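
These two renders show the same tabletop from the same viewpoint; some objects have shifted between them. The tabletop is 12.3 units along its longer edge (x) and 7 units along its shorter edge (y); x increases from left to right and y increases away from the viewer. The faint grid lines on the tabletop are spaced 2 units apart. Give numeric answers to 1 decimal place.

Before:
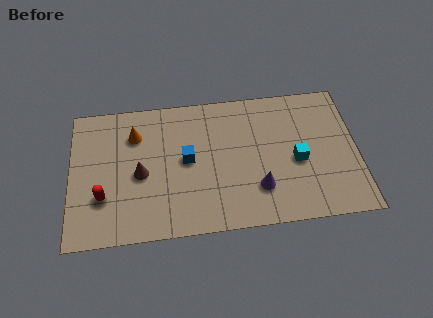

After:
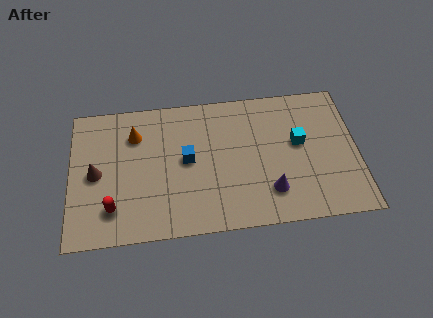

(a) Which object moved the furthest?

the brown cone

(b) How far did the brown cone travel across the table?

1.9

The brown cone was near (3.0, 3.2) before and (1.1, 3.4) after, so it travelled √(1.9² + 0.2²) ≈ 1.9 units.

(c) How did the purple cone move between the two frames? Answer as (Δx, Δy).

(0.5, -0.2)

The purple cone was at about (8.0, 1.9) and moved to about (8.5, 1.7).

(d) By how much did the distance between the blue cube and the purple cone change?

+0.5

Before: roughly 3.5 units apart; after: 4.0. That's 0.5 units further apart.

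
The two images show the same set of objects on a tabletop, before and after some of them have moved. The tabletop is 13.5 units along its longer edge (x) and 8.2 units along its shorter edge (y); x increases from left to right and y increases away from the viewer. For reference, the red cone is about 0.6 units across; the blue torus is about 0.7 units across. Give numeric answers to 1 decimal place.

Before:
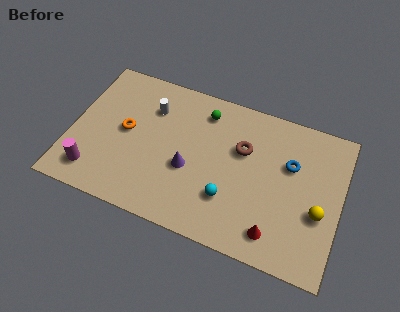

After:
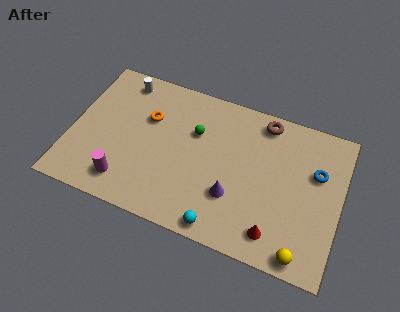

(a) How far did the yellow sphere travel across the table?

2.5

From (12.5, 3.2) to (11.9, 0.8), the yellow sphere covered √(0.6² + 2.4²) ≈ 2.5 units.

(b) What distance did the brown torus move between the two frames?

2.1

From (8.5, 5.3) to (9.4, 7.2), the brown torus covered √(0.9² + 1.9²) ≈ 2.1 units.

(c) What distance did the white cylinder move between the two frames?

1.9

From (3.8, 6.0) to (2.2, 7.1), the white cylinder covered √(1.6² + 1.1²) ≈ 1.9 units.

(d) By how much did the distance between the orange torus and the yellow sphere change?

-0.5

The distance was about 9.9 in the first image and 9.4 in the second, so they moved 0.5 units closer together.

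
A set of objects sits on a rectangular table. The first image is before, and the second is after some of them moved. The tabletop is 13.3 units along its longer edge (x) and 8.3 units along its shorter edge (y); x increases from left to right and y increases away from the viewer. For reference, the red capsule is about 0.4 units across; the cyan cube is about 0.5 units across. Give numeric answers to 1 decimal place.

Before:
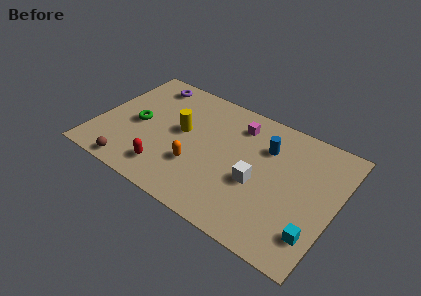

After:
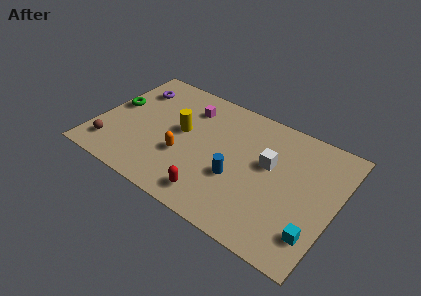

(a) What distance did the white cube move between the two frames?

1.6

From (9.1, 3.4) to (9.5, 4.9), the white cube covered √(0.4² + 1.5²) ≈ 1.6 units.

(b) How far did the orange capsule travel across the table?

0.9

The orange capsule was near (5.8, 2.7) before and (5.0, 3.0) after, so it travelled √(0.8² + 0.3²) ≈ 0.9 units.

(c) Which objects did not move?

the yellow cylinder and the cyan cube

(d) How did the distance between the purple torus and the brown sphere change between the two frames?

-1.6

The distance was about 6.3 in the first image and 4.7 in the second, so they moved 1.6 units closer together.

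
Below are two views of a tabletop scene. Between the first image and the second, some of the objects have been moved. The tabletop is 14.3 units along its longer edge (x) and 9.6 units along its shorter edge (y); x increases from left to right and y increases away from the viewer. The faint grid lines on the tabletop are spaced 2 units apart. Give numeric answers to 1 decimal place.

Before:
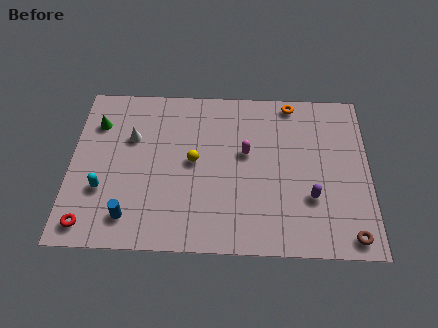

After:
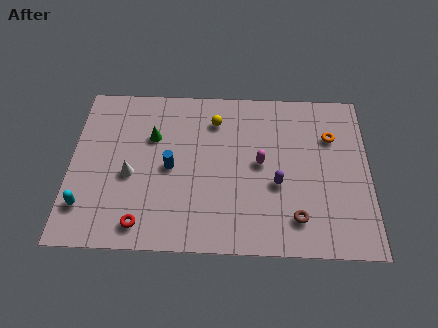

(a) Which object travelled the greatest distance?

the blue cylinder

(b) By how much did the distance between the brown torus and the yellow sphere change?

-1.6

They were about 8.4 units apart before and 6.8 after — 1.6 units closer together.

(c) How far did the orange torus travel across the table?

2.8

The orange torus moved from about (10.6, 8.7) to (12.5, 6.7), a distance of √(1.9² + 2.0²) ≈ 2.8.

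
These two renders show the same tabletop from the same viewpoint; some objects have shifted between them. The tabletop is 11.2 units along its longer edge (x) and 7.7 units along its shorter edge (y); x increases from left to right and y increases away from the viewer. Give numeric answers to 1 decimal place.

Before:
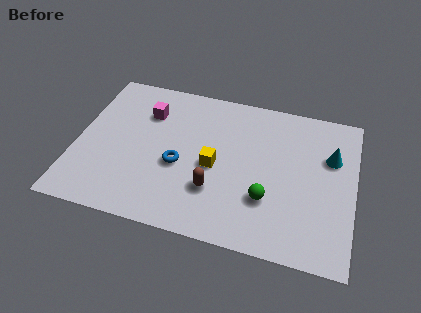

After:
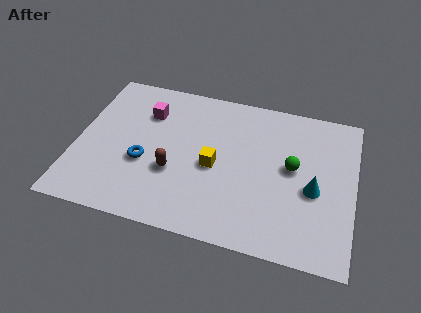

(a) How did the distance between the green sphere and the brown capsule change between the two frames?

+2.8

Before: roughly 2.1 units apart; after: 4.9. That's 2.8 units further apart.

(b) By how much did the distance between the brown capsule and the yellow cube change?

+0.5

The distance was about 1.2 in the first image and 1.7 in the second, so they moved 0.5 units further apart.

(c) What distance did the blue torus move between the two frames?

1.4

The blue torus moved from about (4.2, 3.2) to (2.8, 3.0), a distance of √(1.4² + 0.2²) ≈ 1.4.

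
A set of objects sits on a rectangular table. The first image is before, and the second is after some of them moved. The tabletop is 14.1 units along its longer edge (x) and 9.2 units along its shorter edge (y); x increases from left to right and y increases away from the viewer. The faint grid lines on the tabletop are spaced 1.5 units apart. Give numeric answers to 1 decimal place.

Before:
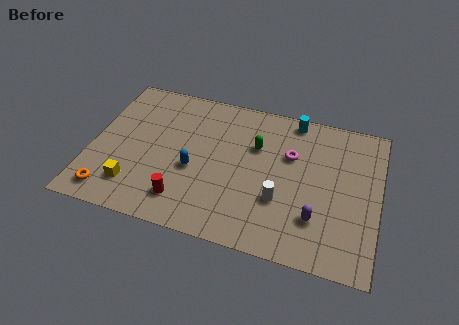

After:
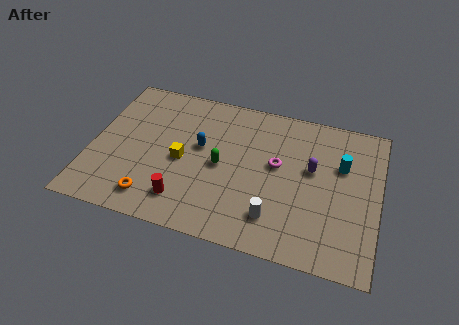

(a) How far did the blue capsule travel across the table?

1.5

The blue capsule was near (5.1, 3.8) before and (5.3, 5.3) after, so it travelled √(0.2² + 1.5²) ≈ 1.5 units.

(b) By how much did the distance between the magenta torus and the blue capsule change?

-1.3

Before: roughly 5.1 units apart; after: 3.8. That's 1.3 units closer together.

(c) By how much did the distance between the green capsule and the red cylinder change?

-2.3

They were about 5.4 units apart before and 3.1 after — 2.3 units closer together.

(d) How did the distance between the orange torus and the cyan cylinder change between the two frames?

-1.0

Before: roughly 11.0 units apart; after: 10.0. That's 1.0 units closer together.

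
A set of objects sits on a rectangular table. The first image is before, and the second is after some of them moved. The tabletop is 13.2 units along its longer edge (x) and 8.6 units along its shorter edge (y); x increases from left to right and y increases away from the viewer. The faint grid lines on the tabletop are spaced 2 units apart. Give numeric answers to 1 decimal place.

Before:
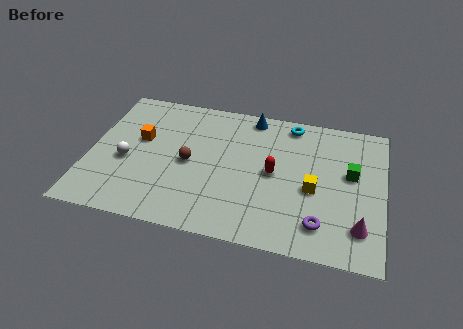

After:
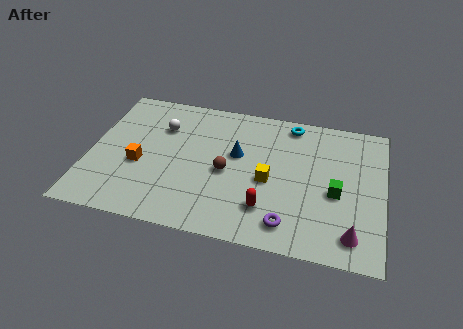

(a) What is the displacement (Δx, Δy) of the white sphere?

(1.4, 2.5)

From the two frames, the white sphere sits at roughly (1.7, 3.6) before and (3.1, 6.1) after.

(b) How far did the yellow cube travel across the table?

2.0

From (10.1, 3.7) to (8.1, 3.8), the yellow cube covered √(2.0² + 0.1²) ≈ 2.0 units.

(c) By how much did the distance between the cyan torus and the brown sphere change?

-1.0

Before: roughly 5.6 units apart; after: 4.6. That's 1.0 units closer together.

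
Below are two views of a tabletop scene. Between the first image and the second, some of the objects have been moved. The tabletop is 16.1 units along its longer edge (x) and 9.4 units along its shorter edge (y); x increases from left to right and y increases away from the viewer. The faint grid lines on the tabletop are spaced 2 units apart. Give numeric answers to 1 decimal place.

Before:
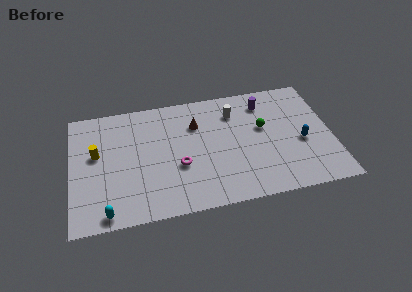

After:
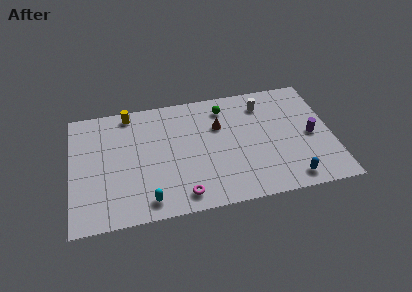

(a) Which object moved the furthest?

the purple cylinder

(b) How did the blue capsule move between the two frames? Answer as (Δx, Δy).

(-0.9, -2.8)

From the two frames, the blue capsule sits at roughly (14.2, 4.0) before and (13.3, 1.2) after.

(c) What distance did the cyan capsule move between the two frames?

2.5

From (2.1, 0.9) to (4.6, 1.3), the cyan capsule covered √(2.5² + 0.4²) ≈ 2.5 units.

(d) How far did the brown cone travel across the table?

1.5

From (7.8, 6.7) to (9.2, 6.3), the brown cone covered √(1.4² + 0.4²) ≈ 1.5 units.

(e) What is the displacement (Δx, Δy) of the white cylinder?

(1.8, 0.3)

The white cylinder was at about (10.2, 7.2) and moved to about (12.0, 7.5).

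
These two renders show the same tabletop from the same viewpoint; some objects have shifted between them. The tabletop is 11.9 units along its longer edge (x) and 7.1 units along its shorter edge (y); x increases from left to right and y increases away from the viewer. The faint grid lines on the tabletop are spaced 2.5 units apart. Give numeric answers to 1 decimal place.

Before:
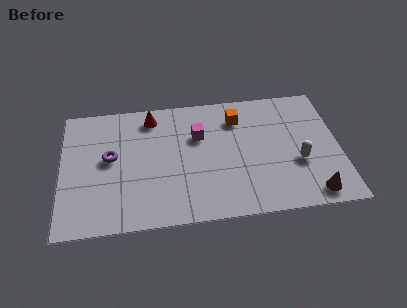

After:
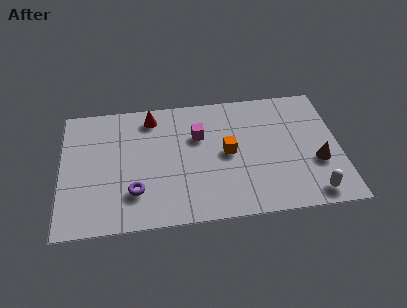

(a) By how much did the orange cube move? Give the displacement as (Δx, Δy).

(-0.5, -1.9)

From the two frames, the orange cube sits at roughly (7.6, 5.5) before and (7.1, 3.6) after.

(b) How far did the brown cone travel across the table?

1.7

The brown cone moved from about (10.6, 0.9) to (10.9, 2.6), a distance of √(0.3² + 1.7²) ≈ 1.7.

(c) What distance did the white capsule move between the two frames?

1.9

The white capsule was near (10.1, 2.7) before and (10.6, 0.9) after, so it travelled √(0.5² + 1.8²) ≈ 1.9 units.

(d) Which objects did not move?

the red cone and the magenta cube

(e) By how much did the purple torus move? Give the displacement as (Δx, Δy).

(1.0, -2.0)

From the two frames, the purple torus sits at roughly (2.1, 3.9) before and (3.1, 1.9) after.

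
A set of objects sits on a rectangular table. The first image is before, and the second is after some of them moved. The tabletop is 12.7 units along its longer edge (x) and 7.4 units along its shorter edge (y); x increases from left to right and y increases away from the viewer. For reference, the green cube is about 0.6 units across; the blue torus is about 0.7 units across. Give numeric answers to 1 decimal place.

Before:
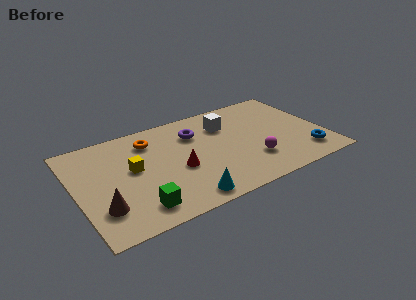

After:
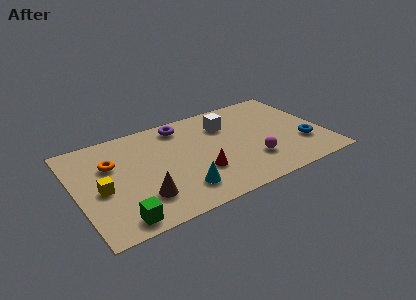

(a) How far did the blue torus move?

0.8

The blue torus was near (11.5, 1.5) before and (11.5, 2.3) after, so it travelled √(0.0² + 0.8²) ≈ 0.8 units.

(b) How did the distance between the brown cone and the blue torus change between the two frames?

-2.0

They were about 10.4 units apart before and 8.4 after — 2.0 units closer together.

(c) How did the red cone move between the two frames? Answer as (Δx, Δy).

(1.0, -0.7)

The red cone started near (5.1, 3.1) and ended near (6.1, 2.4).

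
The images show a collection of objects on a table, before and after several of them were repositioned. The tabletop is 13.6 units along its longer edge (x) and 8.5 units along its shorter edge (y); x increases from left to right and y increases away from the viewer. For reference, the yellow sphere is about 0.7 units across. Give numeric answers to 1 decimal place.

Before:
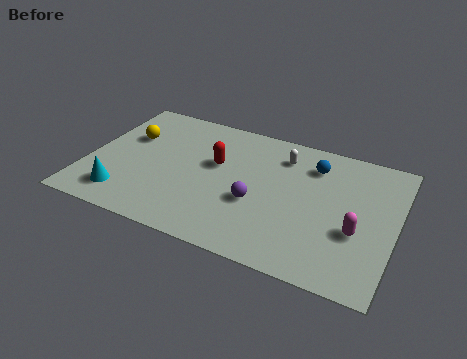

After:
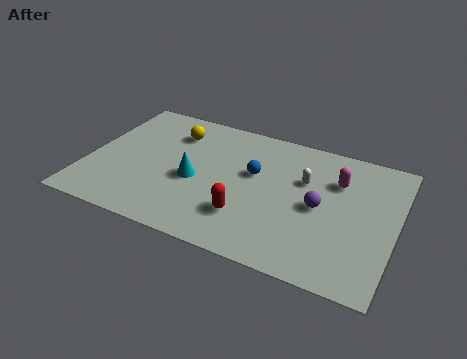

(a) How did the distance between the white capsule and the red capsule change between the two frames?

+0.7

They were about 3.2 units apart before and 3.9 after — 0.7 units further apart.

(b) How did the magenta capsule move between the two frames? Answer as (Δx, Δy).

(-1.1, 2.8)

From the two frames, the magenta capsule sits at roughly (12.0, 3.2) before and (10.9, 6.0) after.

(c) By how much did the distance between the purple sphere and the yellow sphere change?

+0.8

Before: roughly 6.4 units apart; after: 7.2. That's 0.8 units further apart.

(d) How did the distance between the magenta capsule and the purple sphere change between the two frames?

-2.4

They were about 4.4 units apart before and 2.0 after — 2.4 units closer together.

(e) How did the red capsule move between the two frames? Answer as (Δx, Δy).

(1.7, -2.8)

The red capsule was at about (5.6, 5.1) and moved to about (7.3, 2.3).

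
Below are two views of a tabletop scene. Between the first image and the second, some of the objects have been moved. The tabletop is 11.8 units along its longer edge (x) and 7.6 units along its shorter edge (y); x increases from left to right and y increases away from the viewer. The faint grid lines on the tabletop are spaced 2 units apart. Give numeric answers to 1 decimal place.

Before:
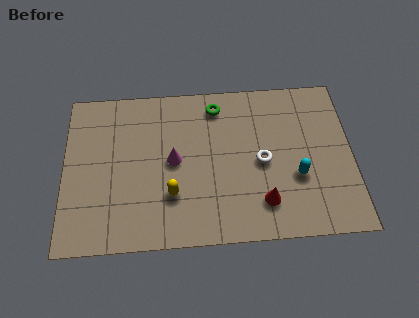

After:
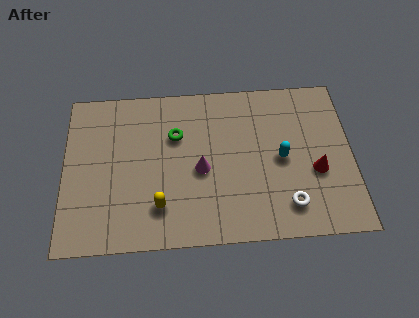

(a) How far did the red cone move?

2.6

From (8.1, 1.7) to (10.3, 3.0), the red cone covered √(2.2² + 1.3²) ≈ 2.6 units.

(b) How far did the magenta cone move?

1.2

The magenta cone was near (4.5, 3.9) before and (5.6, 3.4) after, so it travelled √(1.1² + 0.5²) ≈ 1.2 units.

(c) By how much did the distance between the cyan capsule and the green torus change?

-0.3

They were about 4.8 units apart before and 4.5 after — 0.3 units closer together.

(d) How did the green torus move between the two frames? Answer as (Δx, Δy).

(-1.7, -1.3)

The green torus started near (6.3, 6.4) and ended near (4.6, 5.1).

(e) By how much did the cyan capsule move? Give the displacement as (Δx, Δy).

(-0.6, 0.9)

The cyan capsule started near (9.5, 2.8) and ended near (8.9, 3.7).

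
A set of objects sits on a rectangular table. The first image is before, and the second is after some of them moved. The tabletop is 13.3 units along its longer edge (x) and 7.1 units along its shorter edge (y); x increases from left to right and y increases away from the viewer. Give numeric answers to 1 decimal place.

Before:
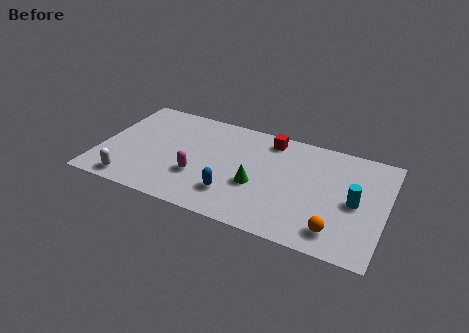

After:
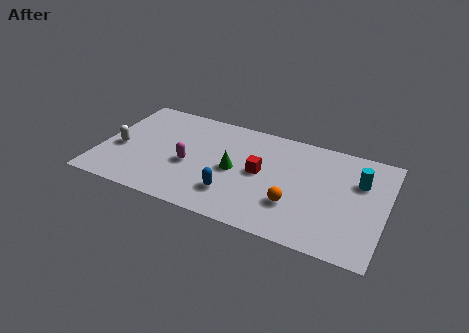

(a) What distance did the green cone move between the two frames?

1.3

The green cone was near (7.4, 2.8) before and (6.3, 3.4) after, so it travelled √(1.1² + 0.6²) ≈ 1.3 units.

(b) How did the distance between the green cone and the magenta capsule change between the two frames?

-0.6

They were about 2.7 units apart before and 2.1 after — 0.6 units closer together.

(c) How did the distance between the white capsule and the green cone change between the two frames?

-0.6

The distance was about 6.0 in the first image and 5.4 in the second, so they moved 0.6 units closer together.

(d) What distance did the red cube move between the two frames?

2.4

The red cube was near (7.7, 6.1) before and (7.5, 3.7) after, so it travelled √(0.2² + 2.4²) ≈ 2.4 units.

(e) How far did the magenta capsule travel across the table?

0.8

The magenta capsule was near (4.7, 2.4) before and (4.2, 3.0) after, so it travelled √(0.5² + 0.6²) ≈ 0.8 units.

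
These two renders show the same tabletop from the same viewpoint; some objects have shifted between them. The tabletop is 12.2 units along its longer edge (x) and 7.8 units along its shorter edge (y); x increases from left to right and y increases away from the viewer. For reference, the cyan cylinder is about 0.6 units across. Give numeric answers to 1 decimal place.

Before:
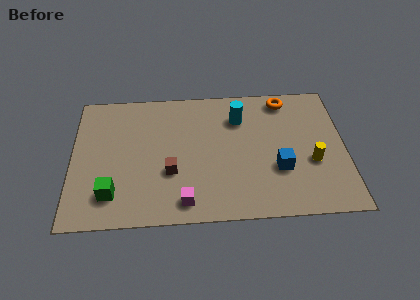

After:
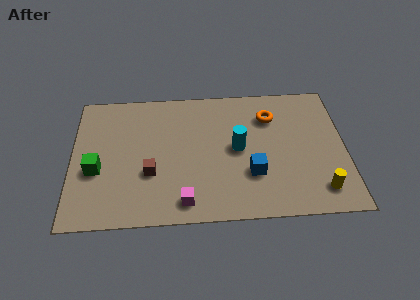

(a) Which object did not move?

the magenta cube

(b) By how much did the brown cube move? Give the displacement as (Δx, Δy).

(-0.9, 0.0)

The brown cube was at about (4.4, 2.8) and moved to about (3.5, 2.8).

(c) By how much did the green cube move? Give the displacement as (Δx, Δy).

(-0.7, 1.4)

The green cube started near (1.8, 1.7) and ended near (1.1, 3.1).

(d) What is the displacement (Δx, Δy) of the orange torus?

(-0.7, -1.0)

From the two frames, the orange torus sits at roughly (9.6, 6.8) before and (8.9, 5.8) after.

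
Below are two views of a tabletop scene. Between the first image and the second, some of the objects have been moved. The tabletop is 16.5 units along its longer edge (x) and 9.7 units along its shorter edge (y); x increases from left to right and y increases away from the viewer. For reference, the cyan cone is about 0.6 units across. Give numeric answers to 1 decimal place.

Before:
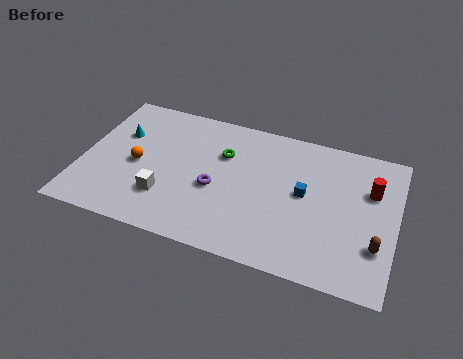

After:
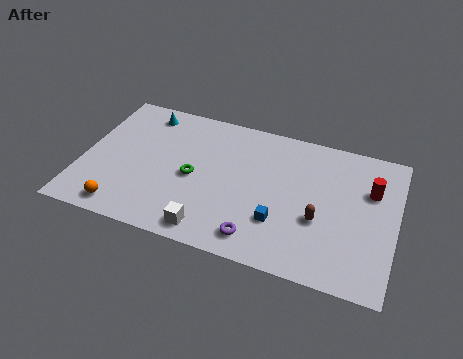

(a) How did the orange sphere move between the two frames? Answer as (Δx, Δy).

(-0.4, -3.3)

From the two frames, the orange sphere sits at roughly (2.9, 4.5) before and (2.5, 1.2) after.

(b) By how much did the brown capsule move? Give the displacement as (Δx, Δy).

(-3.0, 0.8)

From the two frames, the brown capsule sits at roughly (15.6, 2.9) before and (12.6, 3.7) after.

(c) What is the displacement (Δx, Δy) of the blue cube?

(-1.1, -2.3)

The blue cube started near (11.7, 5.2) and ended near (10.6, 2.9).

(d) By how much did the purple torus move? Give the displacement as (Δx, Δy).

(2.5, -2.6)

From the two frames, the purple torus sits at roughly (7.1, 4.1) before and (9.6, 1.5) after.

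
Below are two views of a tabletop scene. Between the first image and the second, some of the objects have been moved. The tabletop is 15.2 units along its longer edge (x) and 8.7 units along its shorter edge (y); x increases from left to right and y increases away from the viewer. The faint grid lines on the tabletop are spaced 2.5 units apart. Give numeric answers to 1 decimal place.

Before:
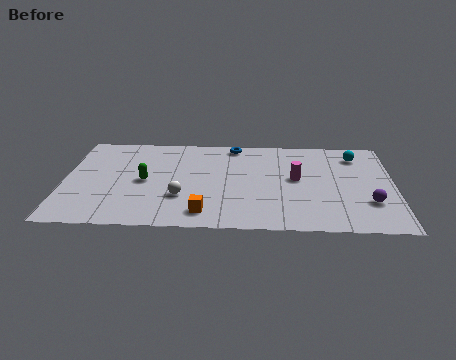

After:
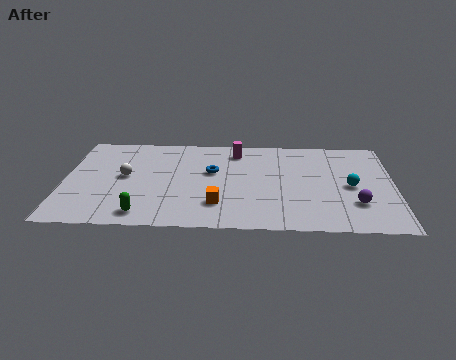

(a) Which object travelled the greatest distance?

the magenta cylinder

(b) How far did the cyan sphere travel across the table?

2.9

The cyan sphere was near (13.5, 7.0) before and (13.2, 4.1) after, so it travelled √(0.3² + 2.9²) ≈ 2.9 units.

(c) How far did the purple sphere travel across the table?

0.6

The purple sphere was near (14.0, 2.6) before and (13.4, 2.5) after, so it travelled √(0.6² + 0.1²) ≈ 0.6 units.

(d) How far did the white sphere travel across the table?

3.2

The white sphere moved from about (5.4, 2.8) to (2.8, 4.6), a distance of √(2.6² + 1.8²) ≈ 3.2.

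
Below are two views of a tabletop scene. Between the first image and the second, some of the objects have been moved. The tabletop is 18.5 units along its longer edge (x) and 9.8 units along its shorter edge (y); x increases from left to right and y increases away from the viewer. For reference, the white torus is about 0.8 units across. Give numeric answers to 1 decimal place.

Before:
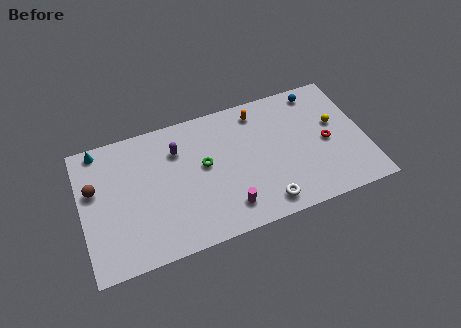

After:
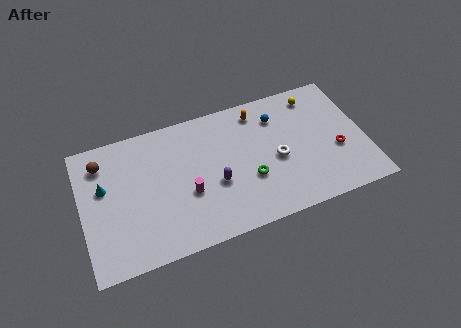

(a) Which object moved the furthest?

the purple capsule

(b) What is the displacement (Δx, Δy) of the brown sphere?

(0.6, 1.7)

The brown sphere was at about (0.9, 6.1) and moved to about (1.5, 7.8).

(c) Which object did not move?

the orange capsule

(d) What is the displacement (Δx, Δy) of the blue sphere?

(-2.8, -1.1)

From the two frames, the blue sphere sits at roughly (15.8, 8.6) before and (13.0, 7.5) after.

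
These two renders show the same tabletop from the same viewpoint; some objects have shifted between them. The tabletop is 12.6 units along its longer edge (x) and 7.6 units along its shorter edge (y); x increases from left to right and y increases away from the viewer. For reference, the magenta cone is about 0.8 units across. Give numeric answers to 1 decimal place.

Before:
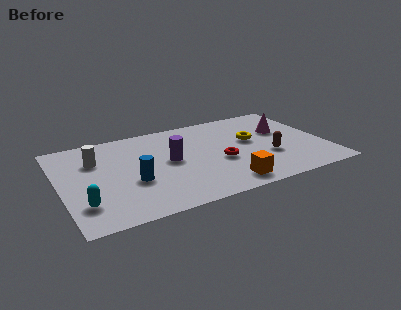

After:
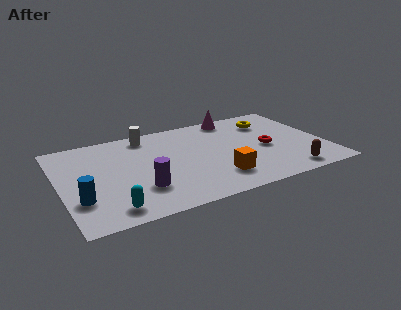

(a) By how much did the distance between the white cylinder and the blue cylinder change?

+2.8

The distance was about 2.8 in the first image and 5.6 in the second, so they moved 2.8 units further apart.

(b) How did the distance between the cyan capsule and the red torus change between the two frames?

+1.4

Before: roughly 6.7 units apart; after: 8.1. That's 1.4 units further apart.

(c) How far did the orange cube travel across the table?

0.8

The orange cube was near (7.5, 1.1) before and (7.2, 1.8) after, so it travelled √(0.3² + 0.7²) ≈ 0.8 units.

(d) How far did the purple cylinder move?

2.4

From (5.2, 4.0) to (3.6, 2.2), the purple cylinder covered √(1.6² + 1.8²) ≈ 2.4 units.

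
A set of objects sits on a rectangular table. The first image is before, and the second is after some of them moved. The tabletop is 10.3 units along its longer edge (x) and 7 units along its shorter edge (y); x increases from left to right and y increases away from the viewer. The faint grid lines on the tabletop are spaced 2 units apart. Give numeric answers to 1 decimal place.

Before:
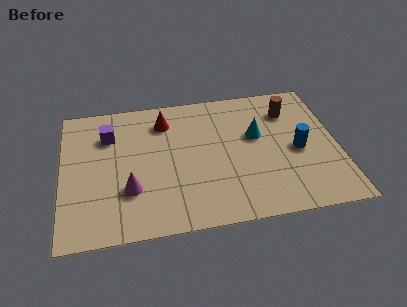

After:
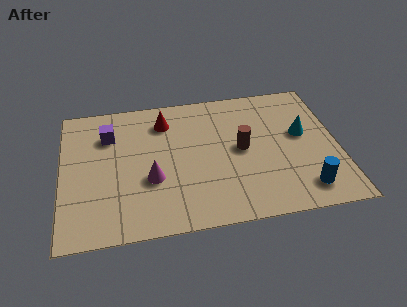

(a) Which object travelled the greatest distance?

the brown cylinder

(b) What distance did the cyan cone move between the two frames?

1.7

The cyan cone moved from about (7.3, 4.2) to (9.0, 4.0), a distance of √(1.7² + 0.2²) ≈ 1.7.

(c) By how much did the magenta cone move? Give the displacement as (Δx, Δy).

(0.8, 0.4)

The magenta cone started near (2.5, 2.2) and ended near (3.3, 2.6).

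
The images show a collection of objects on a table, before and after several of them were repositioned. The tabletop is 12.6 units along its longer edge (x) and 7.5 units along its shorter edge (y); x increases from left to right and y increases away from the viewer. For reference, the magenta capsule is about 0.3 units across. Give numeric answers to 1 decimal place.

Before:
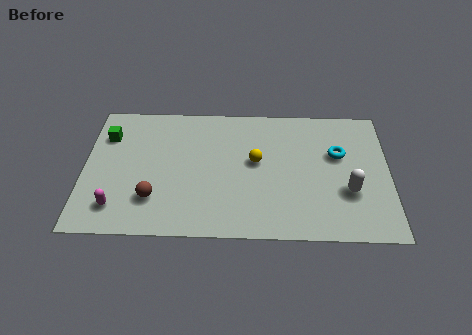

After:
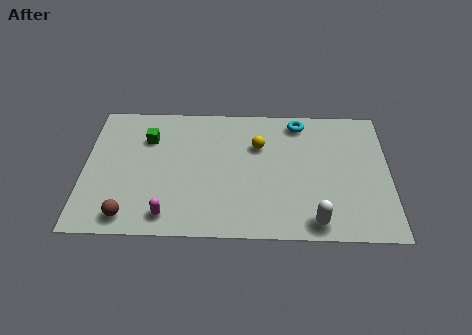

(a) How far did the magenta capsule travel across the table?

2.1

The magenta capsule moved from about (1.4, 1.5) to (3.5, 1.1), a distance of √(2.1² + 0.4²) ≈ 2.1.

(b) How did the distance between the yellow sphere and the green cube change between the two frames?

-1.7

The distance was about 6.3 in the first image and 4.6 in the second, so they moved 1.7 units closer together.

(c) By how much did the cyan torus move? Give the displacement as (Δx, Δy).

(-1.6, 1.8)

The cyan torus started near (10.5, 4.7) and ended near (8.9, 6.5).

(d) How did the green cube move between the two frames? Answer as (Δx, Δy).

(1.7, -0.1)

The green cube started near (0.9, 5.5) and ended near (2.6, 5.4).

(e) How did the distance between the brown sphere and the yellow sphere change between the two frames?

+2.0

They were about 4.7 units apart before and 6.7 after — 2.0 units further apart.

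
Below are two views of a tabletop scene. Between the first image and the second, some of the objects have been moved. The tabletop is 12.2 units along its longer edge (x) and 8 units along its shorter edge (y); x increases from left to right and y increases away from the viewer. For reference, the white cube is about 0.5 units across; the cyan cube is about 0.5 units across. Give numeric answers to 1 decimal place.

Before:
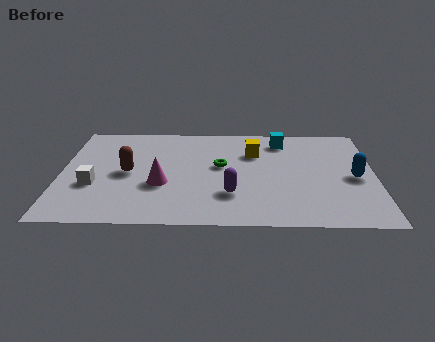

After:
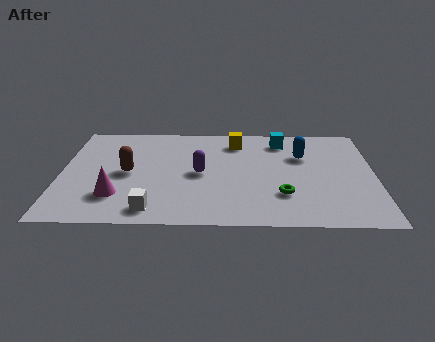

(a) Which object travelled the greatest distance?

the green torus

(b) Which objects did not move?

the brown capsule and the cyan cube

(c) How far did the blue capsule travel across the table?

2.6

The blue capsule moved from about (11.4, 3.7) to (9.4, 5.4), a distance of √(2.0² + 1.7²) ≈ 2.6.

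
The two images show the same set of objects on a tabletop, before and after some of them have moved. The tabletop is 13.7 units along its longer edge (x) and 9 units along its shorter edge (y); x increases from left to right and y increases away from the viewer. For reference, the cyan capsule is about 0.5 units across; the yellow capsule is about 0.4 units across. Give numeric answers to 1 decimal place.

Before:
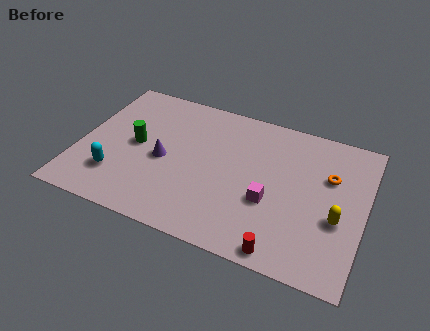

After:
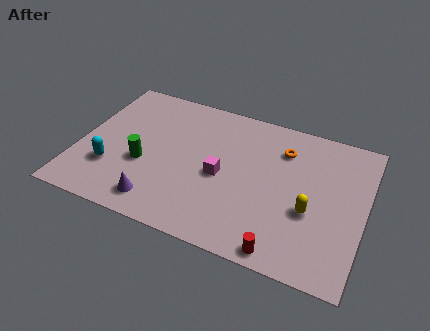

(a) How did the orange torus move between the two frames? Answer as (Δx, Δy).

(-2.3, 0.9)

The orange torus was at about (11.9, 5.9) and moved to about (9.6, 6.8).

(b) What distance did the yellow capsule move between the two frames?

1.3

The yellow capsule moved from about (12.5, 3.5) to (11.2, 3.5), a distance of √(1.3² + 0.0²) ≈ 1.3.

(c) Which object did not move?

the red cylinder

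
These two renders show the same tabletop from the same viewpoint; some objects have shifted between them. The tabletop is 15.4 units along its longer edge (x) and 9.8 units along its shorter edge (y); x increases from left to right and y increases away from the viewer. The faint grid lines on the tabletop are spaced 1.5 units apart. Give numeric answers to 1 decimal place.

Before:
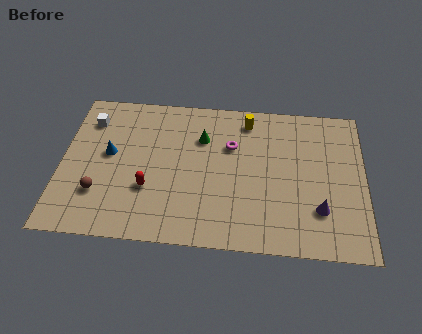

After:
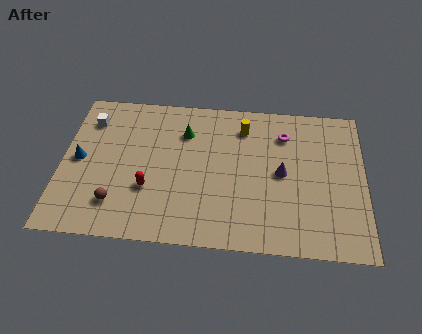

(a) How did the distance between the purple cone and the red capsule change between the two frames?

-1.7

The distance was about 8.6 in the first image and 6.9 in the second, so they moved 1.7 units closer together.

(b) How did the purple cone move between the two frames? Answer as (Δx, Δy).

(-1.9, 2.2)

The purple cone was at about (13.1, 2.7) and moved to about (11.2, 4.9).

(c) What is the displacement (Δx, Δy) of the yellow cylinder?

(-0.2, -0.5)

From the two frames, the yellow cylinder sits at roughly (9.4, 8.3) before and (9.2, 7.8) after.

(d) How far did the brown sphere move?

1.1

The brown sphere was near (2.0, 2.8) before and (2.9, 2.2) after, so it travelled √(0.9² + 0.6²) ≈ 1.1 units.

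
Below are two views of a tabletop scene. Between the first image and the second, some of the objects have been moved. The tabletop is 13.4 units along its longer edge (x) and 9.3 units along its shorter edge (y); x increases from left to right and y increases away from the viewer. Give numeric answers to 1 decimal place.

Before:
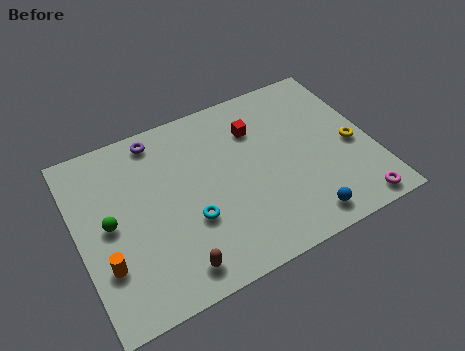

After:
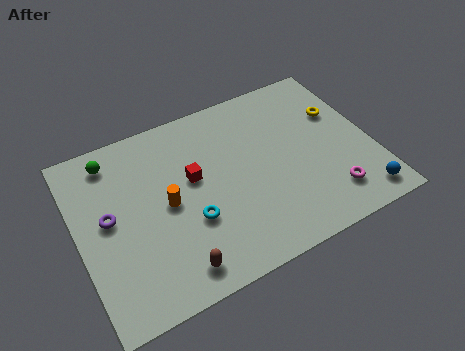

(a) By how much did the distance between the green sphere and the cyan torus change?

+1.7

The distance was about 3.8 in the first image and 5.5 in the second, so they moved 1.7 units further apart.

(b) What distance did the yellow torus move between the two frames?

2.0

The yellow torus moved from about (12.5, 4.1) to (12.2, 6.1), a distance of √(0.3² + 2.0²) ≈ 2.0.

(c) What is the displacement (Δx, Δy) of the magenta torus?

(-1.0, 1.0)

The magenta torus started near (12.1, 0.9) and ended near (11.1, 1.9).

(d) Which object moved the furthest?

the purple torus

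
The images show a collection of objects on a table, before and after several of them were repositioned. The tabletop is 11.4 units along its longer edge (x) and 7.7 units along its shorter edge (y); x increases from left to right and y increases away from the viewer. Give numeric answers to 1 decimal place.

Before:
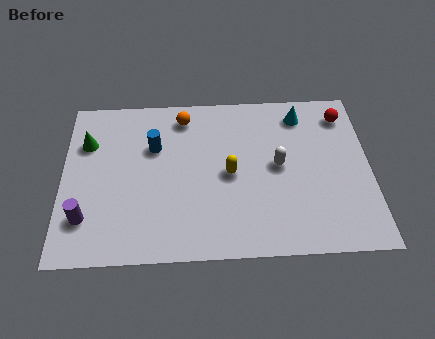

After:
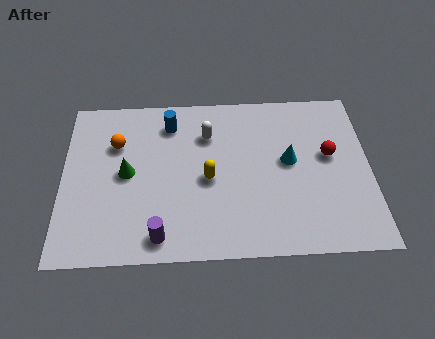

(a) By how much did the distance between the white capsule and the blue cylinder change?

-3.2

They were about 4.7 units apart before and 1.5 after — 3.2 units closer together.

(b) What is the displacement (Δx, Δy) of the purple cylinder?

(2.7, -0.9)

The purple cylinder was at about (0.9, 1.9) and moved to about (3.6, 1.0).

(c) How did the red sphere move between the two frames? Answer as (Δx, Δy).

(-0.6, -1.9)

The red sphere was at about (10.5, 6.3) and moved to about (9.9, 4.4).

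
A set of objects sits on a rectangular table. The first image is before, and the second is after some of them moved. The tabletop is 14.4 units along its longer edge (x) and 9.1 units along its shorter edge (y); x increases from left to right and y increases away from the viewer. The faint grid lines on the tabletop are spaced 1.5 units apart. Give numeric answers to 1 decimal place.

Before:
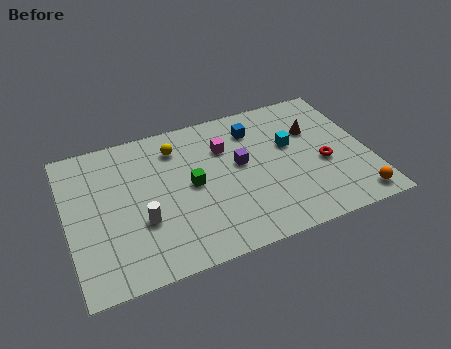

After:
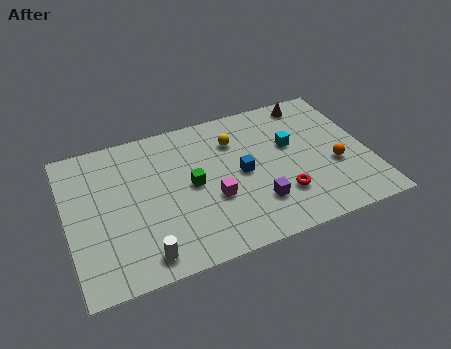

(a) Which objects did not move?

the green cube and the cyan cube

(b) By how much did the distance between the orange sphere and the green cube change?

-1.4

Before: roughly 8.3 units apart; after: 6.9. That's 1.4 units closer together.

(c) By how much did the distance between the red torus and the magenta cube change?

-1.9

They were about 5.2 units apart before and 3.3 after — 1.9 units closer together.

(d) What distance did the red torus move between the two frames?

2.6

The red torus moved from about (12.2, 3.8) to (10.0, 2.5), a distance of √(2.2² + 1.3²) ≈ 2.6.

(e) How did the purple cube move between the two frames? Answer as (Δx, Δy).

(0.5, -2.7)

The purple cube was at about (8.3, 5.1) and moved to about (8.8, 2.4).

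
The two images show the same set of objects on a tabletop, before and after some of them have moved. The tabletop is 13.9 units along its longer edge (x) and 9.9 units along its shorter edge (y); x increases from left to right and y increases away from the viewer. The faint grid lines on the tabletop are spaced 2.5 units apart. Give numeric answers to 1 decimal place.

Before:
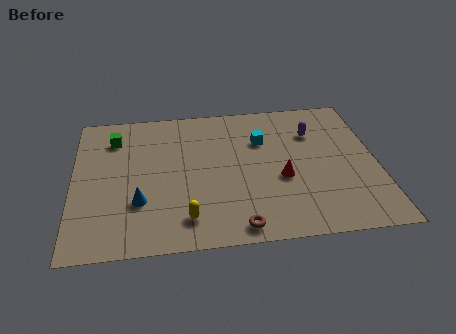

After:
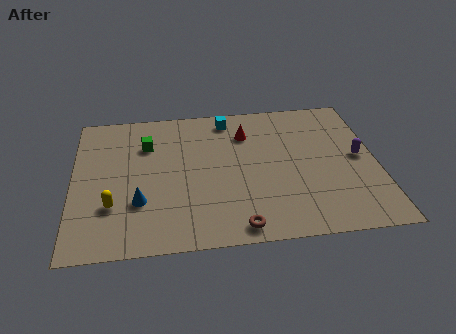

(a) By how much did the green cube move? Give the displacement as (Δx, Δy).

(1.5, -0.6)

The green cube started near (1.9, 7.7) and ended near (3.4, 7.1).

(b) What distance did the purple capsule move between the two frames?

2.8

From (11.1, 7.1) to (13.1, 5.1), the purple capsule covered √(2.0² + 2.0²) ≈ 2.8 units.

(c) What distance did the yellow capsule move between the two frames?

3.5

From (5.1, 1.8) to (1.8, 3.0), the yellow capsule covered √(3.3² + 1.2²) ≈ 3.5 units.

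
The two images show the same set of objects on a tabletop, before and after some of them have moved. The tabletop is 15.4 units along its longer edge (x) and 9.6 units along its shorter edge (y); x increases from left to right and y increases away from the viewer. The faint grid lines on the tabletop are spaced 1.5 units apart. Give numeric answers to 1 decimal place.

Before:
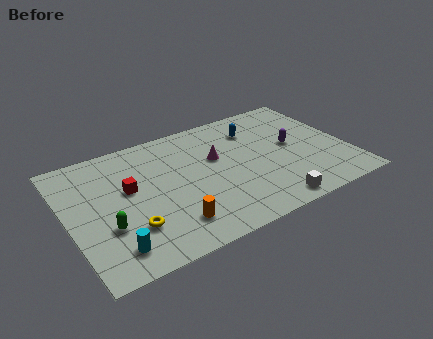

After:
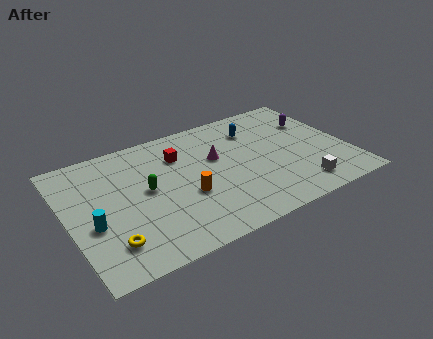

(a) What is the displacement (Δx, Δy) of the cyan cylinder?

(-0.8, 2.1)

From the two frames, the cyan cylinder sits at roughly (2.0, 1.7) before and (1.2, 3.8) after.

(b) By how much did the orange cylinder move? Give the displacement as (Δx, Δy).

(1.1, 1.7)

The orange cylinder started near (5.2, 2.0) and ended near (6.3, 3.7).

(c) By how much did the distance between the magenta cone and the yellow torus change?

+1.3

They were about 6.1 units apart before and 7.4 after — 1.3 units further apart.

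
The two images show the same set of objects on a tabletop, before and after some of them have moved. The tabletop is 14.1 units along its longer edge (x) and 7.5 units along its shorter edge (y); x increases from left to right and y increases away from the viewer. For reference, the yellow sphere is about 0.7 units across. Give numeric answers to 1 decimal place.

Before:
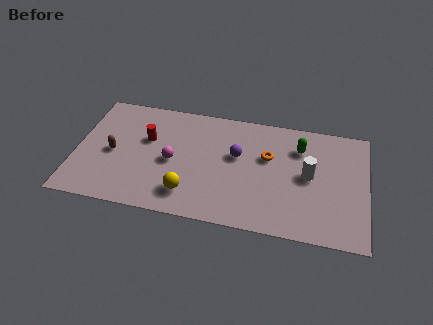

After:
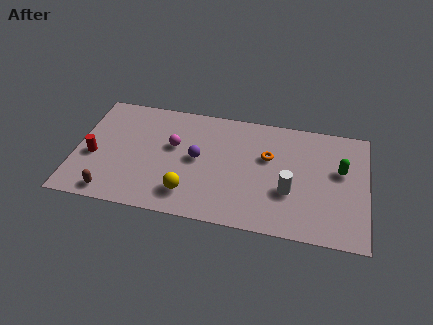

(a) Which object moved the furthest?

the red cylinder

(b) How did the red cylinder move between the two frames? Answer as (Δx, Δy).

(-2.5, -1.6)

From the two frames, the red cylinder sits at roughly (3.4, 4.7) before and (0.9, 3.1) after.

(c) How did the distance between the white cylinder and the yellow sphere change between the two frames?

-1.2

They were about 6.1 units apart before and 4.9 after — 1.2 units closer together.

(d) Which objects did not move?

the orange torus and the yellow sphere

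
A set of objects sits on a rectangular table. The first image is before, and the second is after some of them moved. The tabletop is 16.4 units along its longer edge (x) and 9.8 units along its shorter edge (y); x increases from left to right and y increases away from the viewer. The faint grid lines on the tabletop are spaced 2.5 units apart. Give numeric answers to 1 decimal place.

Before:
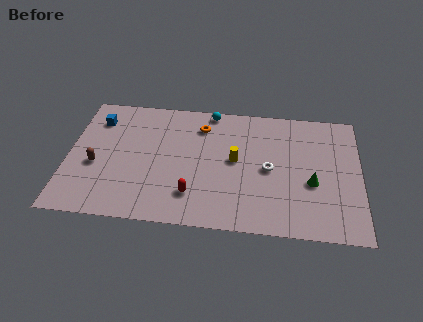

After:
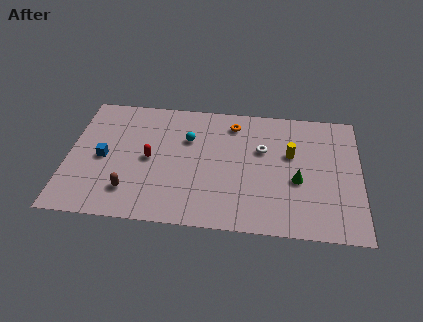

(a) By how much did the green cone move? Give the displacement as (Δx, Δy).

(-0.8, 0.1)

The green cone was at about (13.7, 3.9) and moved to about (12.9, 4.0).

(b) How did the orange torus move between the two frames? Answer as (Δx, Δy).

(1.8, 0.4)

From the two frames, the orange torus sits at roughly (7.4, 7.7) before and (9.2, 8.1) after.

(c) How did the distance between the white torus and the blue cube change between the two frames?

-1.2

They were about 10.2 units apart before and 9.0 after — 1.2 units closer together.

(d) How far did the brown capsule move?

2.7

The brown capsule was near (1.6, 4.0) before and (3.6, 2.2) after, so it travelled √(2.0² + 1.8²) ≈ 2.7 units.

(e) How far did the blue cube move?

3.0

The blue cube was near (1.5, 7.6) before and (2.0, 4.6) after, so it travelled √(0.5² + 3.0²) ≈ 3.0 units.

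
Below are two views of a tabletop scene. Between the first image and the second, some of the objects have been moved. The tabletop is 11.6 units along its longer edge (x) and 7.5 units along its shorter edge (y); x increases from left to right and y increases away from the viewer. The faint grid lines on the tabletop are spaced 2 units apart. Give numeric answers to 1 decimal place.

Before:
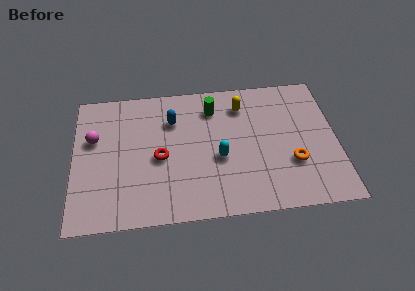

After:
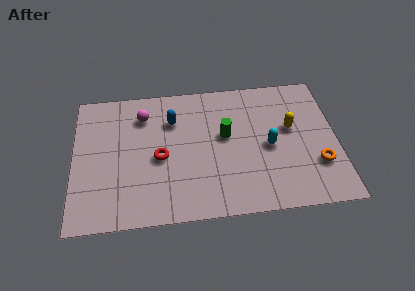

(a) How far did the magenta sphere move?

2.5

The magenta sphere moved from about (0.9, 4.7) to (3.1, 5.8), a distance of √(2.2² + 1.1²) ≈ 2.5.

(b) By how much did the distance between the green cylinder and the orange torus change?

-0.3

They were about 4.8 units apart before and 4.5 after — 0.3 units closer together.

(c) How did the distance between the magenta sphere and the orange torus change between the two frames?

-0.6

Before: roughly 9.0 units apart; after: 8.4. That's 0.6 units closer together.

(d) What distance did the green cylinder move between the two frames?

1.7

The green cylinder moved from about (6.2, 5.9) to (6.7, 4.3), a distance of √(0.5² + 1.6²) ≈ 1.7.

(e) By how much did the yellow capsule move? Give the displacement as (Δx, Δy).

(2.1, -1.5)

The yellow capsule started near (7.5, 5.9) and ended near (9.6, 4.4).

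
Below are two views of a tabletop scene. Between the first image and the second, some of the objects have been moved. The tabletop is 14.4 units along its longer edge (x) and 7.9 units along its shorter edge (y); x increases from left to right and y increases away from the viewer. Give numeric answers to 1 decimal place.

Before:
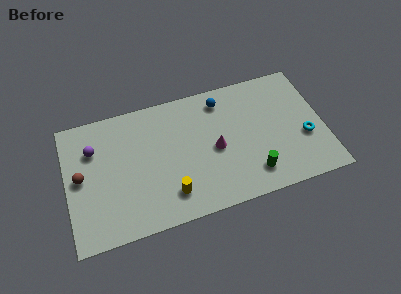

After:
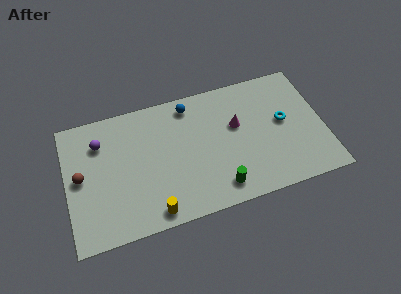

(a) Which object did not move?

the brown sphere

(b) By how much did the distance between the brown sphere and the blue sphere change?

-1.6

The distance was about 8.5 in the first image and 6.9 in the second, so they moved 1.6 units closer together.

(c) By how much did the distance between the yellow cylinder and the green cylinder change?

-0.9

The distance was about 4.6 in the first image and 3.7 in the second, so they moved 0.9 units closer together.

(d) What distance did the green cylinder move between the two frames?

1.9

The green cylinder was near (10.2, 1.6) before and (8.3, 1.3) after, so it travelled √(1.9² + 0.3²) ≈ 1.9 units.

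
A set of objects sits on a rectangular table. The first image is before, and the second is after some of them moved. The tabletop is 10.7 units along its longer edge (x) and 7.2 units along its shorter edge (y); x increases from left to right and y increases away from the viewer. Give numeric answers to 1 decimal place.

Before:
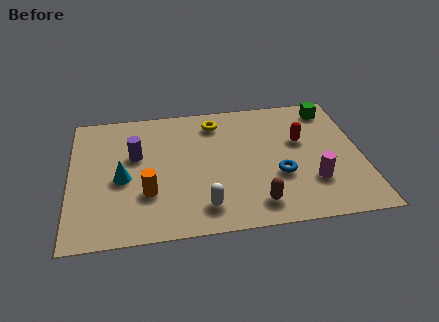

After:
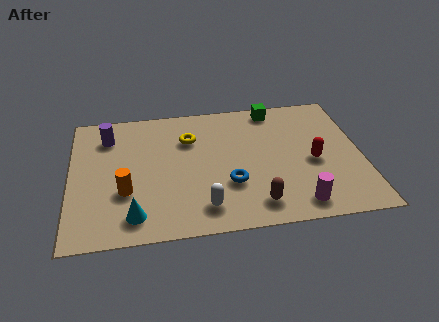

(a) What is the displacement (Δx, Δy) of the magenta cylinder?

(-0.6, -1.1)

The magenta cylinder was at about (8.8, 2.1) and moved to about (8.2, 1.0).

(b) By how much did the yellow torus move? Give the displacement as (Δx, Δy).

(-1.0, -0.8)

The yellow torus started near (5.4, 5.9) and ended near (4.4, 5.1).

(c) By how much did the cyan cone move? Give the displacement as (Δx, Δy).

(0.4, -2.0)

From the two frames, the cyan cone sits at roughly (1.9, 3.2) before and (2.3, 1.2) after.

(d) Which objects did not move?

the white capsule and the brown capsule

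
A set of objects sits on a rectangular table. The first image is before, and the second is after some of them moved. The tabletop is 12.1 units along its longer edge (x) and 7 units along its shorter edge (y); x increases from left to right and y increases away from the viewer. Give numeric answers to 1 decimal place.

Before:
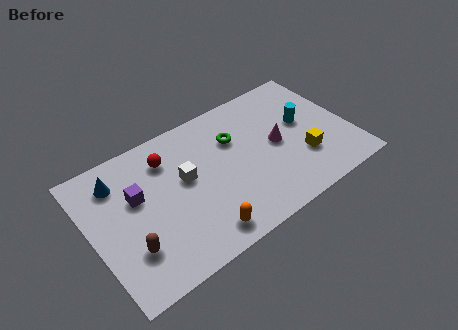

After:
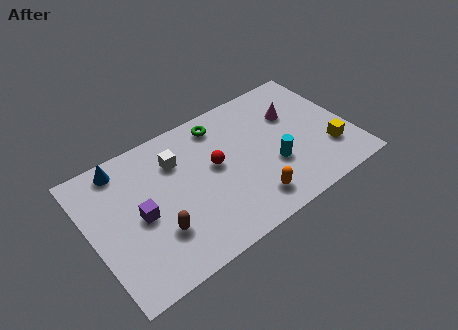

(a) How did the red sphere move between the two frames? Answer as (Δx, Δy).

(2.0, -1.5)

The red sphere started near (3.8, 5.4) and ended near (5.8, 3.9).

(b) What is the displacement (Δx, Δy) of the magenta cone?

(1.0, 1.2)

The magenta cone was at about (8.7, 3.5) and moved to about (9.7, 4.7).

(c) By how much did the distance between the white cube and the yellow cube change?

+1.8

The distance was about 5.6 in the first image and 7.4 in the second, so they moved 1.8 units further apart.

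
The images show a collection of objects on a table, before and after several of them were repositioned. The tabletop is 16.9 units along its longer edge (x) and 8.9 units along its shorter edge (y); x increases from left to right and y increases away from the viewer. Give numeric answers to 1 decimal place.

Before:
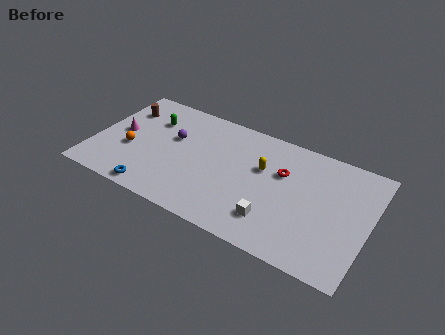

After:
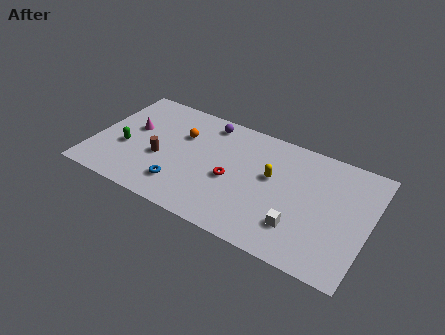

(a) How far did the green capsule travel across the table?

3.1

The green capsule was near (3.2, 6.4) before and (2.0, 3.5) after, so it travelled √(1.2² + 2.9²) ≈ 3.1 units.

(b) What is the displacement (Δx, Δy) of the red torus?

(-2.9, -1.9)

The red torus started near (11.5, 5.8) and ended near (8.6, 3.9).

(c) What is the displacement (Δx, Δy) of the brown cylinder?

(2.8, -3.0)

From the two frames, the brown cylinder sits at roughly (1.4, 6.6) before and (4.2, 3.6) after.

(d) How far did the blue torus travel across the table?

1.9

The blue torus was near (4.2, 0.9) before and (5.7, 2.0) after, so it travelled √(1.5² + 1.1²) ≈ 1.9 units.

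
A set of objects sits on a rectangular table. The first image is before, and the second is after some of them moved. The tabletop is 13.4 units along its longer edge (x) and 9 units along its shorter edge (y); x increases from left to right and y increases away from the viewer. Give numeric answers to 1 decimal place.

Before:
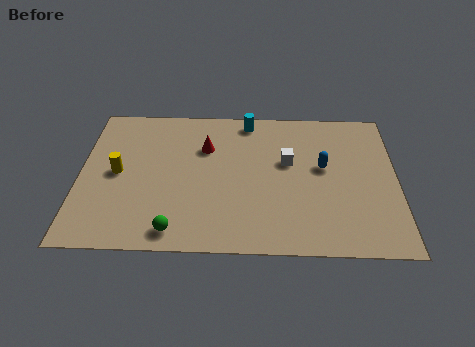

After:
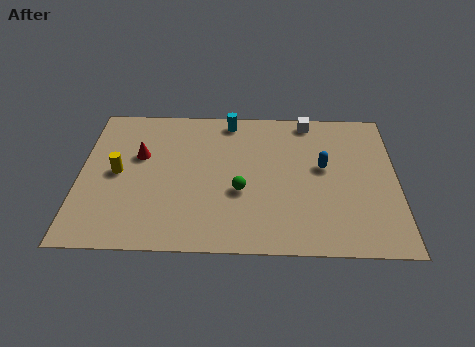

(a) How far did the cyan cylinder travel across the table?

0.8

The cyan cylinder was near (7.1, 8.0) before and (6.3, 8.0) after, so it travelled √(0.8² + 0.0²) ≈ 0.8 units.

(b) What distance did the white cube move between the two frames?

2.8

The white cube moved from about (8.8, 5.4) to (9.7, 8.1), a distance of √(0.9² + 2.7²) ≈ 2.8.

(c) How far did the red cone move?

2.9

The red cone moved from about (5.3, 6.2) to (2.5, 5.6), a distance of √(2.8² + 0.6²) ≈ 2.9.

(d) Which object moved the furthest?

the green sphere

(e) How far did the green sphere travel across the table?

3.6

The green sphere moved from about (4.1, 1.1) to (6.8, 3.5), a distance of √(2.7² + 2.4²) ≈ 3.6.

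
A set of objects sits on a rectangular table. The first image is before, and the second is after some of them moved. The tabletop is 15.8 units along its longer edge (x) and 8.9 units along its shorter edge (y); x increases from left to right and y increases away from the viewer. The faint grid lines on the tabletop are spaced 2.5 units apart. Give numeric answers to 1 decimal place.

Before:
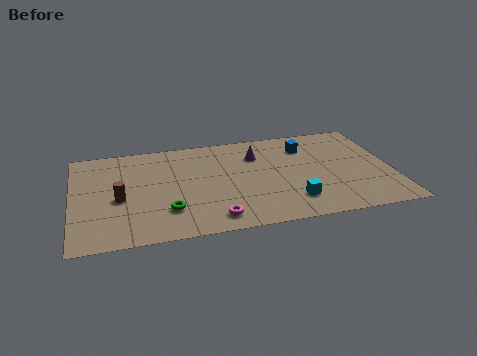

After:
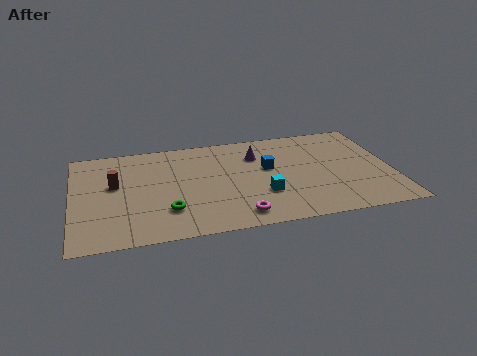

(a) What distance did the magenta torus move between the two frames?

1.2

The magenta torus moved from about (6.8, 1.3) to (8.0, 1.3), a distance of √(1.2² + 0.0²) ≈ 1.2.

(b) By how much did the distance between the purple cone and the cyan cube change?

-1.1

The distance was about 4.7 in the first image and 3.6 in the second, so they moved 1.1 units closer together.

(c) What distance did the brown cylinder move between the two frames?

1.3

The brown cylinder moved from about (2.3, 3.9) to (2.1, 5.2), a distance of √(0.2² + 1.3²) ≈ 1.3.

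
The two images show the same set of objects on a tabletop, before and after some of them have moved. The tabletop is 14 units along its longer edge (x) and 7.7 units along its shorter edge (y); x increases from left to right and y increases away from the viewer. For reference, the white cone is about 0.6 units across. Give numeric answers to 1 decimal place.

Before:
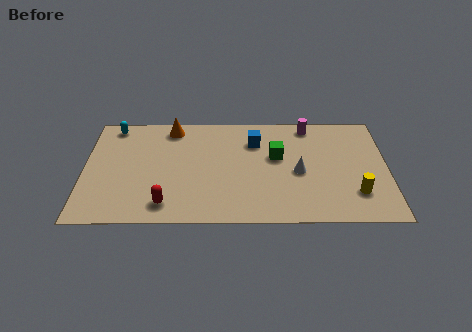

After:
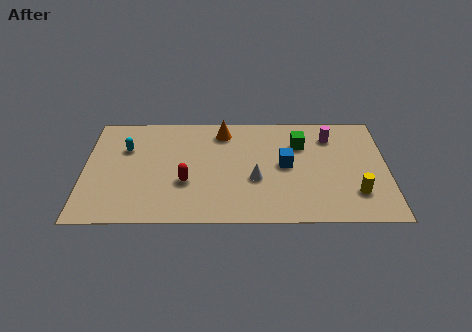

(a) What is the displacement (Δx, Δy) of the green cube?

(1.1, 0.9)

The green cube was at about (8.9, 4.6) and moved to about (10.0, 5.5).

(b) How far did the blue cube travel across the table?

2.2

The blue cube was near (7.9, 5.7) before and (9.3, 4.0) after, so it travelled √(1.4² + 1.7²) ≈ 2.2 units.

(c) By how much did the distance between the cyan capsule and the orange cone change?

+2.0

Before: roughly 2.7 units apart; after: 4.7. That's 2.0 units further apart.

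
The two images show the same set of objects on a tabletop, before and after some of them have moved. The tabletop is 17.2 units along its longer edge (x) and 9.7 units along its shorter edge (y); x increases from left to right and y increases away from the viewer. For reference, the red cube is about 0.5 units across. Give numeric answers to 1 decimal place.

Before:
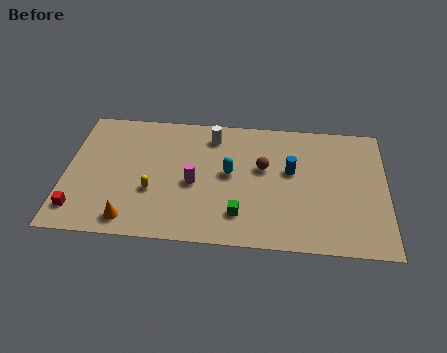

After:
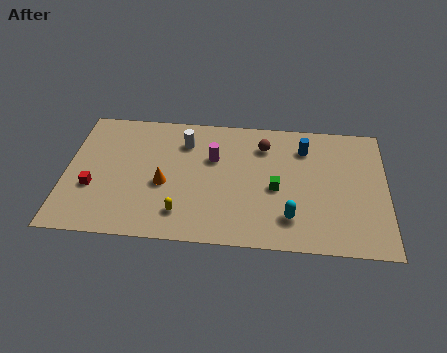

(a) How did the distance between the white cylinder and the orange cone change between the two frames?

-4.5

The distance was about 7.9 in the first image and 3.4 in the second, so they moved 4.5 units closer together.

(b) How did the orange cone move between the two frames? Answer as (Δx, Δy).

(1.7, 2.8)

The orange cone started near (3.6, 1.3) and ended near (5.3, 4.1).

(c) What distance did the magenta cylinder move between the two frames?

2.2

The magenta cylinder moved from about (6.9, 4.3) to (7.9, 6.3), a distance of √(1.0² + 2.0²) ≈ 2.2.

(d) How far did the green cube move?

2.8

The green cube was near (9.4, 2.2) before and (11.3, 4.3) after, so it travelled √(1.9² + 2.1²) ≈ 2.8 units.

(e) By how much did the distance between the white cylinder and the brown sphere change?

+0.7

Before: roughly 3.6 units apart; after: 4.3. That's 0.7 units further apart.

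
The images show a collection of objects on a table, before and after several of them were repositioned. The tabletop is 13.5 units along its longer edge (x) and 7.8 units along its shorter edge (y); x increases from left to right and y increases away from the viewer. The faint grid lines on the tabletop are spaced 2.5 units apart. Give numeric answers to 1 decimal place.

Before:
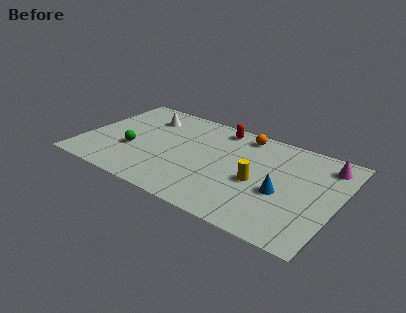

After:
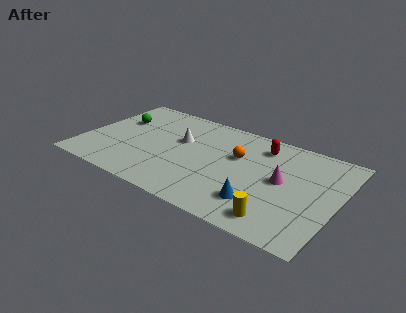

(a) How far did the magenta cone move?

3.0

From (12.6, 6.4) to (10.6, 4.1), the magenta cone covered √(2.0² + 2.3²) ≈ 3.0 units.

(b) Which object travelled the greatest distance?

the magenta cone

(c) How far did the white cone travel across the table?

2.4

The white cone moved from about (2.9, 6.0) to (5.0, 4.8), a distance of √(2.1² + 1.2²) ≈ 2.4.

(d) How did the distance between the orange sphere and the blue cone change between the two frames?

-1.0

The distance was about 4.4 in the first image and 3.4 in the second, so they moved 1.0 units closer together.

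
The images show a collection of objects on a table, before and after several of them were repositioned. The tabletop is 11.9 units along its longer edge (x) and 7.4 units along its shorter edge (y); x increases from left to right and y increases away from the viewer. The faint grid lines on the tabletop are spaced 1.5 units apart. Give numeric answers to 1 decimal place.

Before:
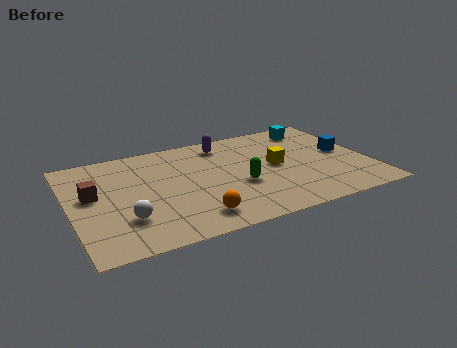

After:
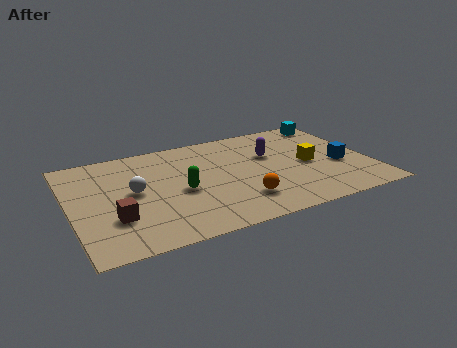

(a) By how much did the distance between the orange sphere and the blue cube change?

-2.5

The distance was about 6.9 in the first image and 4.4 in the second, so they moved 2.5 units closer together.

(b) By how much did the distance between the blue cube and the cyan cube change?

+1.0

They were about 2.5 units apart before and 3.5 after — 1.0 units further apart.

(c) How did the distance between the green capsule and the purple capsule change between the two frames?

+0.7

Before: roughly 3.3 units apart; after: 4.0. That's 0.7 units further apart.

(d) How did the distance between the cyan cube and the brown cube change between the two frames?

+0.9

Before: roughly 9.4 units apart; after: 10.3. That's 0.9 units further apart.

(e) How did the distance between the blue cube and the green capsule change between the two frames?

+1.9

Before: roughly 4.5 units apart; after: 6.4. That's 1.9 units further apart.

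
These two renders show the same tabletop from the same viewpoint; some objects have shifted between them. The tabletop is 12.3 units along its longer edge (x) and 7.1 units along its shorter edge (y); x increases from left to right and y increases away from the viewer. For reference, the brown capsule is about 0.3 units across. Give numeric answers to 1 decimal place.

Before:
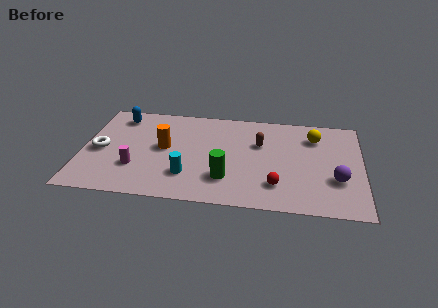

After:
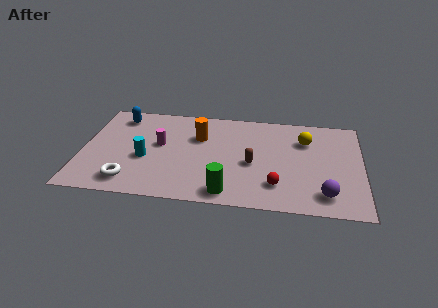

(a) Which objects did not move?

the blue capsule and the red sphere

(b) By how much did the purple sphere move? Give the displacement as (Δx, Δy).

(-0.5, -1.1)

From the two frames, the purple sphere sits at roughly (11.2, 2.4) before and (10.7, 1.3) after.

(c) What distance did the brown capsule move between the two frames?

1.5

From (7.8, 4.6) to (7.5, 3.1), the brown capsule covered √(0.3² + 1.5²) ≈ 1.5 units.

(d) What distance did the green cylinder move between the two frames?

1.0

From (6.4, 1.9) to (6.5, 0.9), the green cylinder covered √(0.1² + 1.0²) ≈ 1.0 units.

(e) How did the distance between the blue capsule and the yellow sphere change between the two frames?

-0.4

They were about 8.7 units apart before and 8.3 after — 0.4 units closer together.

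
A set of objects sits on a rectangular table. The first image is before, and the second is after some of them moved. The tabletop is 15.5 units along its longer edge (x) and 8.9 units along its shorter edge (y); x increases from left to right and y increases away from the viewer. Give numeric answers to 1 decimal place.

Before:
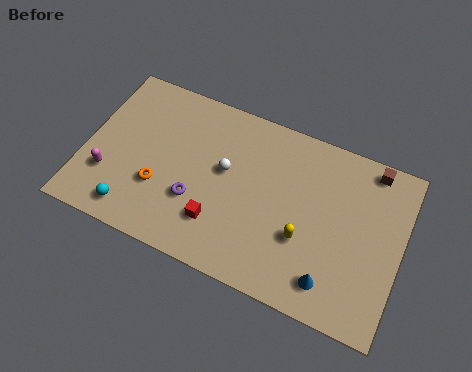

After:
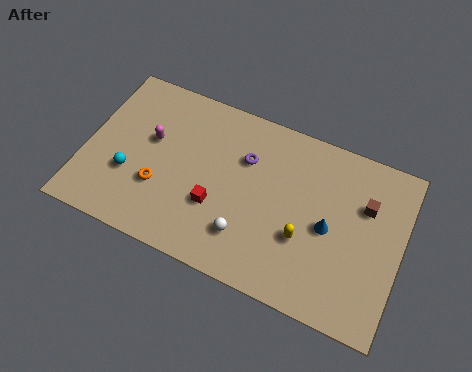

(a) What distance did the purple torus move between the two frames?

3.7

From (5.6, 3.0) to (7.7, 6.1), the purple torus covered √(2.1² + 3.1²) ≈ 3.7 units.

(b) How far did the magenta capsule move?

3.2

The magenta capsule was near (1.3, 2.7) before and (3.1, 5.3) after, so it travelled √(1.8² + 2.6²) ≈ 3.2 units.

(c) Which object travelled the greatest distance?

the purple torus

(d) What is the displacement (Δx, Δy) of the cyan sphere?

(-0.4, 1.8)

From the two frames, the cyan sphere sits at roughly (2.7, 1.3) before and (2.3, 3.1) after.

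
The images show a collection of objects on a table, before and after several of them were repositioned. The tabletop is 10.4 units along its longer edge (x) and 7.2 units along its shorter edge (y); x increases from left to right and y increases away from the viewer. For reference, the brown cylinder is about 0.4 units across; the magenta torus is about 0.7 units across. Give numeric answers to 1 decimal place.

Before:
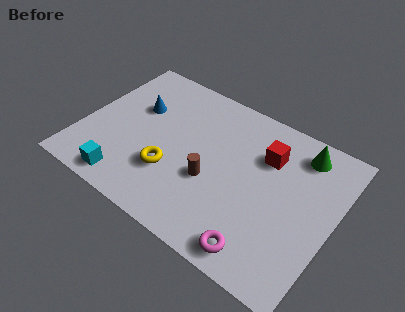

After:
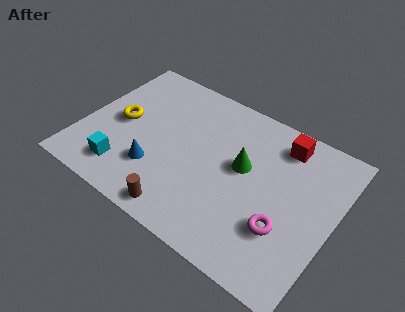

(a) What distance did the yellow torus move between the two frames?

2.7

The yellow torus was near (3.9, 2.3) before and (1.5, 3.6) after, so it travelled √(2.4² + 1.3²) ≈ 2.7 units.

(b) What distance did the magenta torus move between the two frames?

1.6

The magenta torus moved from about (7.9, 0.9) to (8.6, 2.3), a distance of √(0.7² + 1.4²) ≈ 1.6.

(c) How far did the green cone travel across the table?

2.8

The green cone was near (8.7, 6.0) before and (6.6, 4.1) after, so it travelled √(2.1² + 1.9²) ≈ 2.8 units.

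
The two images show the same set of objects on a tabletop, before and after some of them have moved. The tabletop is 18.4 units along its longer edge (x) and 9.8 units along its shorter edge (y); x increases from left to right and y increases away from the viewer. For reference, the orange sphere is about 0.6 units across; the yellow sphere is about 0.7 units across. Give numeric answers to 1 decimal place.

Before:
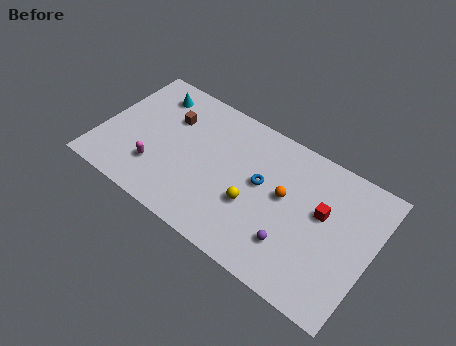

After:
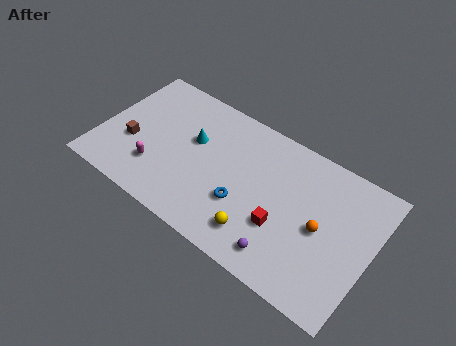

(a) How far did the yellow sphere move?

1.8

The yellow sphere moved from about (10.6, 3.7) to (11.3, 2.0), a distance of √(0.7² + 1.7²) ≈ 1.8.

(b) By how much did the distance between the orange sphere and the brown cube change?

+4.6

They were about 8.3 units apart before and 12.9 after — 4.6 units further apart.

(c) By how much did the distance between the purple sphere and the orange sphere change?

+0.6

They were about 3.1 units apart before and 3.7 after — 0.6 units further apart.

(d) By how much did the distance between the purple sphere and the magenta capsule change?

-0.3

The distance was about 9.4 in the first image and 9.1 in the second, so they moved 0.3 units closer together.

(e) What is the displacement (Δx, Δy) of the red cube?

(-2.3, -2.4)

From the two frames, the red cube sits at roughly (15.0, 5.8) before and (12.7, 3.4) after.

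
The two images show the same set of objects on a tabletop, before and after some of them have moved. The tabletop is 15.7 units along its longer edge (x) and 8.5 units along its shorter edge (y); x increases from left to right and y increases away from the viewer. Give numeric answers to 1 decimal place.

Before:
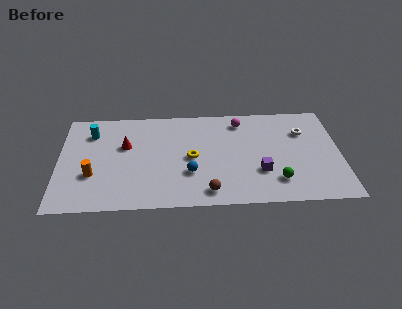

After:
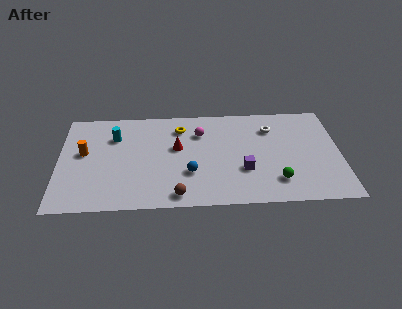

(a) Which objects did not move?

the blue sphere and the green sphere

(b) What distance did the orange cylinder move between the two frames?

2.0

The orange cylinder was near (1.9, 2.9) before and (1.4, 4.8) after, so it travelled √(0.5² + 1.9²) ≈ 2.0 units.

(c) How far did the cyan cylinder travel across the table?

1.4

The cyan cylinder moved from about (1.8, 6.5) to (3.1, 6.1), a distance of √(1.3² + 0.4²) ≈ 1.4.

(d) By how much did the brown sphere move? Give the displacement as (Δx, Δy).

(-1.7, -0.2)

From the two frames, the brown sphere sits at roughly (8.3, 1.2) before and (6.6, 1.0) after.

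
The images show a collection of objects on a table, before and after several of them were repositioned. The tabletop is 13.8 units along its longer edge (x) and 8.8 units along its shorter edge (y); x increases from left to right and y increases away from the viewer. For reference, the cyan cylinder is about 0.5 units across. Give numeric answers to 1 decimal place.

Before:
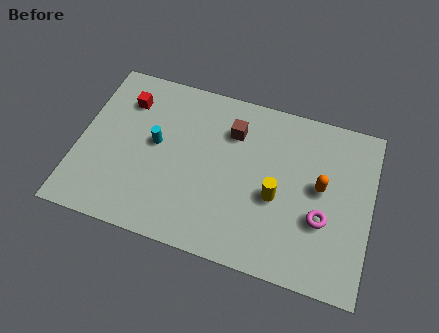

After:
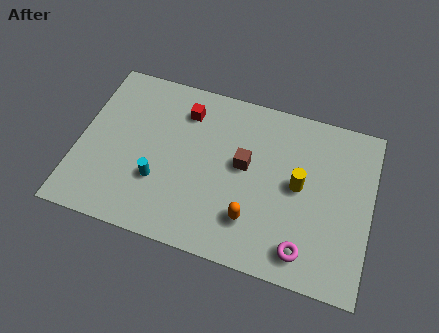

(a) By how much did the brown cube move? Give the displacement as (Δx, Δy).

(0.7, -1.6)

The brown cube started near (7.1, 6.5) and ended near (7.8, 4.9).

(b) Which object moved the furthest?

the orange capsule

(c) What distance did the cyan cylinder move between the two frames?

1.9

The cyan cylinder was near (3.6, 4.8) before and (3.9, 2.9) after, so it travelled √(0.3² + 1.9²) ≈ 1.9 units.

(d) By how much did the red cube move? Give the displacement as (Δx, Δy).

(2.8, 0.2)

From the two frames, the red cube sits at roughly (2.0, 6.7) before and (4.8, 6.9) after.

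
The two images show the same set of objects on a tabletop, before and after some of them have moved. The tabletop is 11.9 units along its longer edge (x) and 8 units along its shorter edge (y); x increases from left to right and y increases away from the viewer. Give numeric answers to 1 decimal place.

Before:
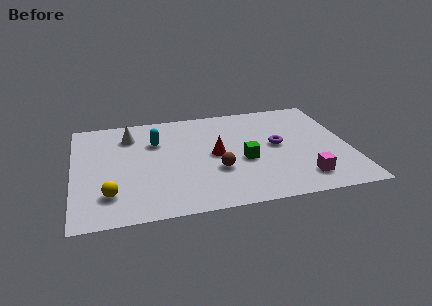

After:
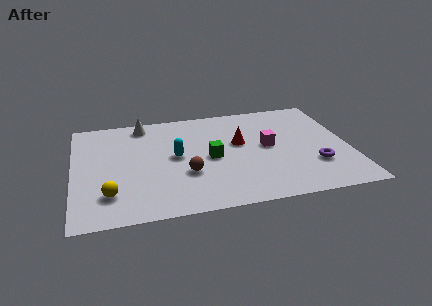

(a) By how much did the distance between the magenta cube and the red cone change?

-3.1

Before: roughly 4.4 units apart; after: 1.3. That's 3.1 units closer together.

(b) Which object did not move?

the yellow sphere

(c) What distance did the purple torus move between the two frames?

2.3

The purple torus was near (8.8, 4.2) before and (10.3, 2.4) after, so it travelled √(1.5² + 1.8²) ≈ 2.3 units.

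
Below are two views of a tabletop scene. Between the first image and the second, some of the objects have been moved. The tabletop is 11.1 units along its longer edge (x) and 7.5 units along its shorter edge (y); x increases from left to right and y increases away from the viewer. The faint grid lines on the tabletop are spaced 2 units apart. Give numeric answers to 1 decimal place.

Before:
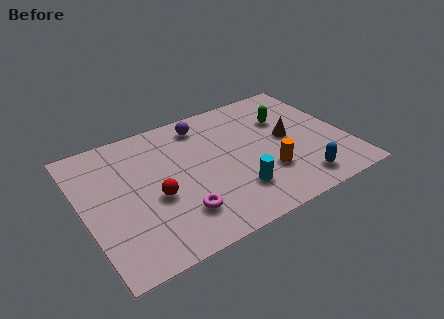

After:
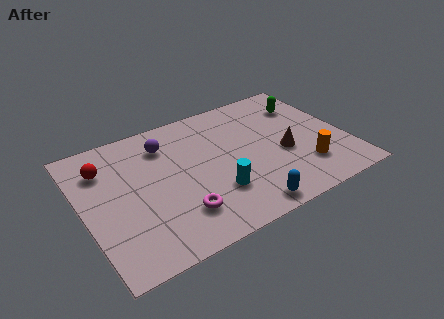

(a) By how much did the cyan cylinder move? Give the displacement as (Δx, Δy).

(-0.8, 0.3)

The cyan cylinder was at about (6.1, 1.9) and moved to about (5.3, 2.2).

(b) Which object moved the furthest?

the red sphere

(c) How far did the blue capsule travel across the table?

2.4

The blue capsule moved from about (8.7, 1.2) to (6.3, 0.8), a distance of √(2.4² + 0.4²) ≈ 2.4.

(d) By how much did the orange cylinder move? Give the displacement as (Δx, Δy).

(1.6, -0.4)

The orange cylinder started near (7.5, 2.3) and ended near (9.1, 1.9).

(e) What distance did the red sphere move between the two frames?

3.1

The red sphere moved from about (2.9, 3.1) to (1.1, 5.6), a distance of √(1.8² + 2.5²) ≈ 3.1.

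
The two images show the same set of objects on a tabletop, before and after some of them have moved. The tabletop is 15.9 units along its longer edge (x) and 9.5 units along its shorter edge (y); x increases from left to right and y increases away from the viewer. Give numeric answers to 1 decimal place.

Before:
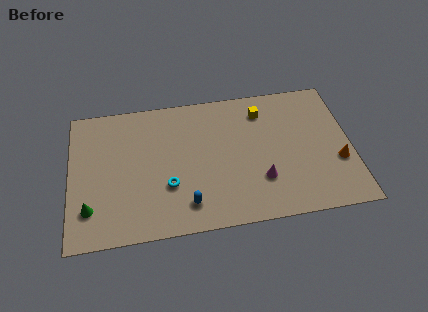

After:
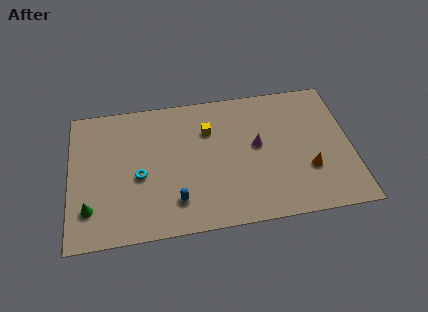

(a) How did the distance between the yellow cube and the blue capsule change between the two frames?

-2.3

Before: roughly 7.3 units apart; after: 5.0. That's 2.3 units closer together.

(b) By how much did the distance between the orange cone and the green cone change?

-1.7

They were about 14.0 units apart before and 12.3 after — 1.7 units closer together.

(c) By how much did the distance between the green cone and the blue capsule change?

-0.6

Before: roughly 5.4 units apart; after: 4.8. That's 0.6 units closer together.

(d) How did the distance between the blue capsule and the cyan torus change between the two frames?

+1.1

They were about 1.7 units apart before and 2.8 after — 1.1 units further apart.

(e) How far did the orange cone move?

1.7

The orange cone was near (15.1, 3.4) before and (13.4, 3.1) after, so it travelled √(1.7² + 0.3²) ≈ 1.7 units.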